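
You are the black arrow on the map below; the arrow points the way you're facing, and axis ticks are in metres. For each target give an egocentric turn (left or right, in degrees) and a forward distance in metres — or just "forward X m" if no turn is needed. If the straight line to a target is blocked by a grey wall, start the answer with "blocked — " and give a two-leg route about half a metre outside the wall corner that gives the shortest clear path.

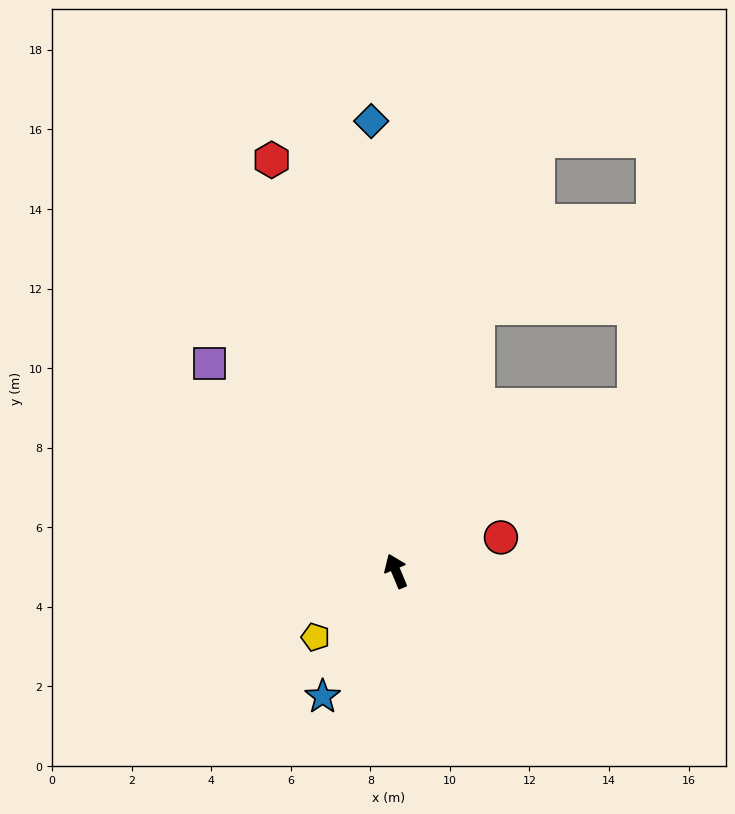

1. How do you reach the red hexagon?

turn right 6°, forward 10.8 m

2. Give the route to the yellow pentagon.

turn left 107°, forward 2.6 m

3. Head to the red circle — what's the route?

turn right 95°, forward 2.8 m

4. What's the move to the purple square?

turn left 19°, forward 7.0 m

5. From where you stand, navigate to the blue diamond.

turn right 19°, forward 11.3 m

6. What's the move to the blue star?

turn left 127°, forward 3.7 m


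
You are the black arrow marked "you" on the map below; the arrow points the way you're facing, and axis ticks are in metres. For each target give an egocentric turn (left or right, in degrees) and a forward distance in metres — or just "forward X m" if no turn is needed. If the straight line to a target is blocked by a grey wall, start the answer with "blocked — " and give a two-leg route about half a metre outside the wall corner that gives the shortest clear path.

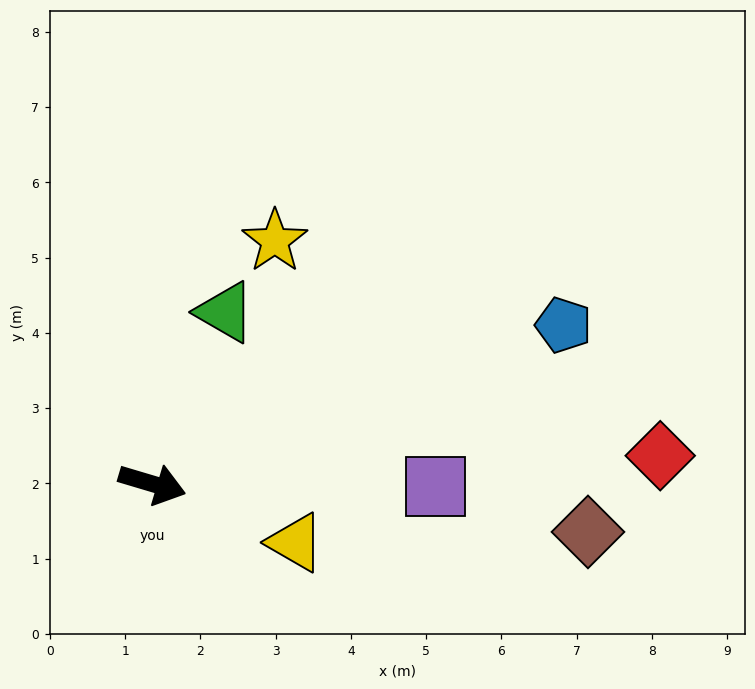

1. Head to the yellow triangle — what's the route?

turn right 6°, forward 2.1 m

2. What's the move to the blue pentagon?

turn left 38°, forward 5.9 m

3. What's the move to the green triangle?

turn left 84°, forward 2.5 m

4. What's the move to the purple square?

turn left 16°, forward 3.8 m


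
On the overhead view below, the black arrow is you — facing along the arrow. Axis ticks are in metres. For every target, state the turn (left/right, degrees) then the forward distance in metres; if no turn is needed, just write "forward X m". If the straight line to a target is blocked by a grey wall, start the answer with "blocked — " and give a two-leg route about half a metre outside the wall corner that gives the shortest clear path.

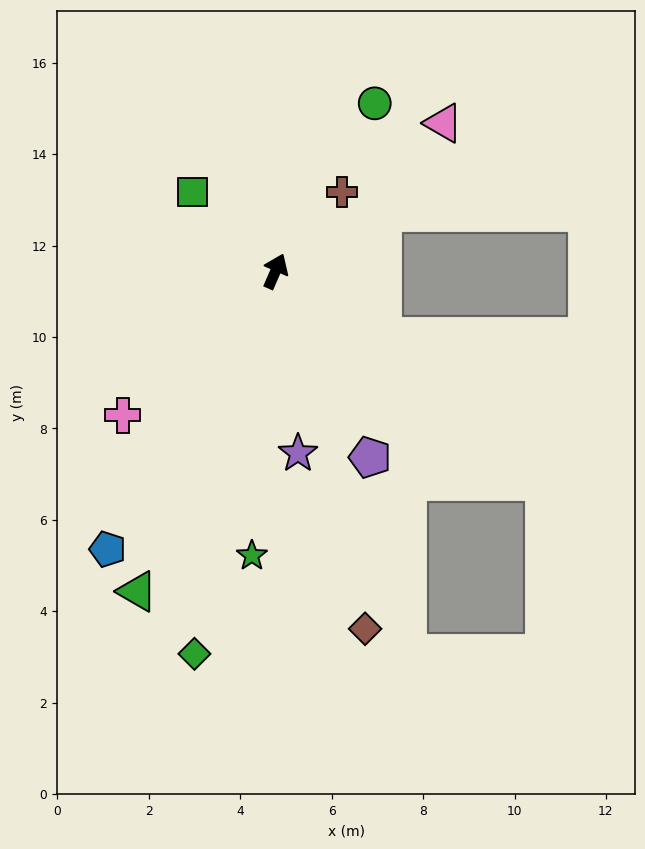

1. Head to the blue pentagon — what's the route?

turn left 172°, forward 7.1 m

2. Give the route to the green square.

turn left 70°, forward 2.5 m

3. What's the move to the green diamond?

turn right 168°, forward 8.6 m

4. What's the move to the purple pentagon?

turn right 130°, forward 4.6 m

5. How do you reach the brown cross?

turn right 16°, forward 2.3 m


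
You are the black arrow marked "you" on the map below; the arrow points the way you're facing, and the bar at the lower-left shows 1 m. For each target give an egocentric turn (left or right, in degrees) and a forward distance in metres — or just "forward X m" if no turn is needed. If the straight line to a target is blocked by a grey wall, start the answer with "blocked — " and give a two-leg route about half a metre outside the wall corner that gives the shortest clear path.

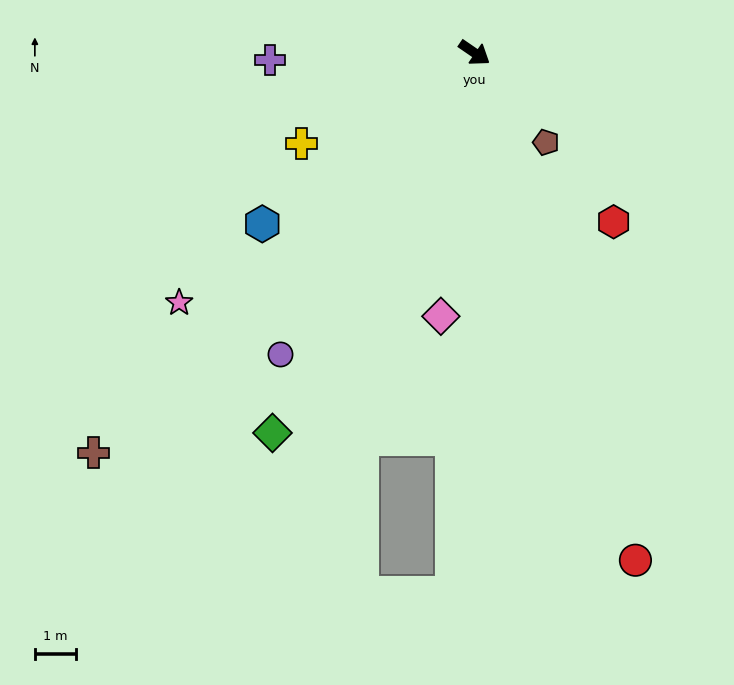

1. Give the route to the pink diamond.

turn right 63°, forward 6.5 m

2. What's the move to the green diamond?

turn right 84°, forward 10.5 m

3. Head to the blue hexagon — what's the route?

turn right 107°, forward 6.6 m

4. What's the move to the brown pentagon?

turn right 17°, forward 2.8 m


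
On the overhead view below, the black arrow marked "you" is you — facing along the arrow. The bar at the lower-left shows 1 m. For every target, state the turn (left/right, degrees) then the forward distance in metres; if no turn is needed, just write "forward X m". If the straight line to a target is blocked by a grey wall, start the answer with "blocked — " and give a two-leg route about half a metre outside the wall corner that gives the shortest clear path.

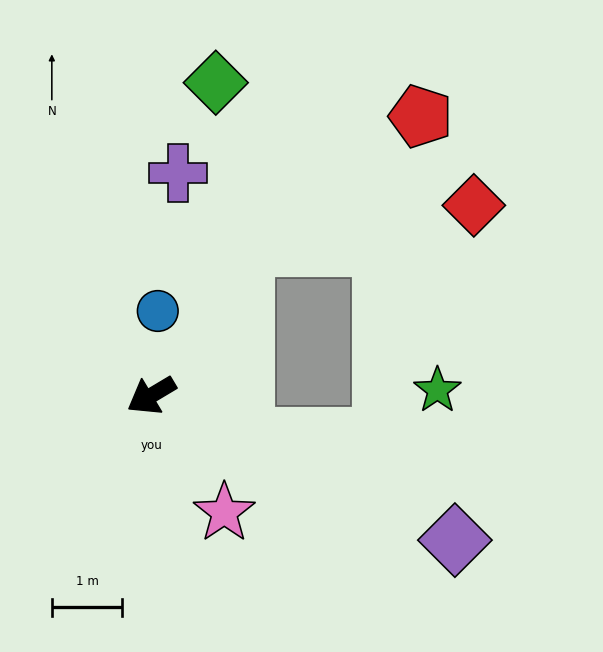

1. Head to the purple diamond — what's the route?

turn left 124°, forward 4.8 m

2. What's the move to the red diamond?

blocked — turn right 153°, forward 2.5 m, then turn right 48°, forward 3.3 m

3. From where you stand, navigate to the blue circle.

turn right 125°, forward 1.2 m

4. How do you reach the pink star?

turn left 91°, forward 2.0 m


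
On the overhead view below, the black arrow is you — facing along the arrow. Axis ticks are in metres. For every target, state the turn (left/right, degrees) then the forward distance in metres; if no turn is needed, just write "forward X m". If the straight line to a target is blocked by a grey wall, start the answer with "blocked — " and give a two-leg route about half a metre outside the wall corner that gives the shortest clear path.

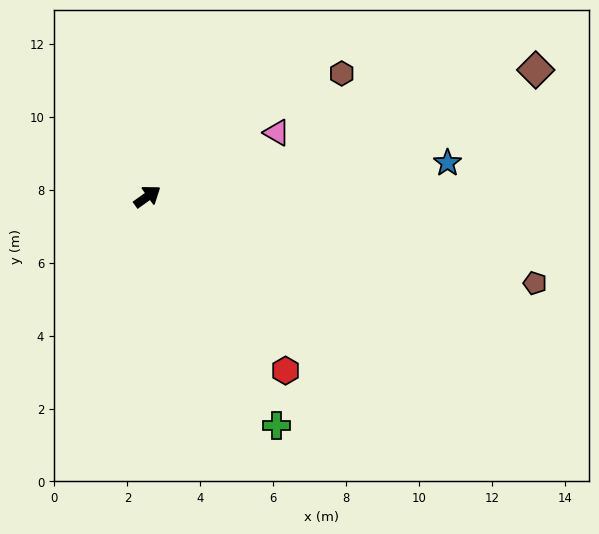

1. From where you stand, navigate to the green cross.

turn right 96°, forward 7.2 m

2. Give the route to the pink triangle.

turn right 9°, forward 4.0 m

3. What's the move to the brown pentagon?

turn right 48°, forward 10.9 m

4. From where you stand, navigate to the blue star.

turn right 29°, forward 8.3 m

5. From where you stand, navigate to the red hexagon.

turn right 87°, forward 6.1 m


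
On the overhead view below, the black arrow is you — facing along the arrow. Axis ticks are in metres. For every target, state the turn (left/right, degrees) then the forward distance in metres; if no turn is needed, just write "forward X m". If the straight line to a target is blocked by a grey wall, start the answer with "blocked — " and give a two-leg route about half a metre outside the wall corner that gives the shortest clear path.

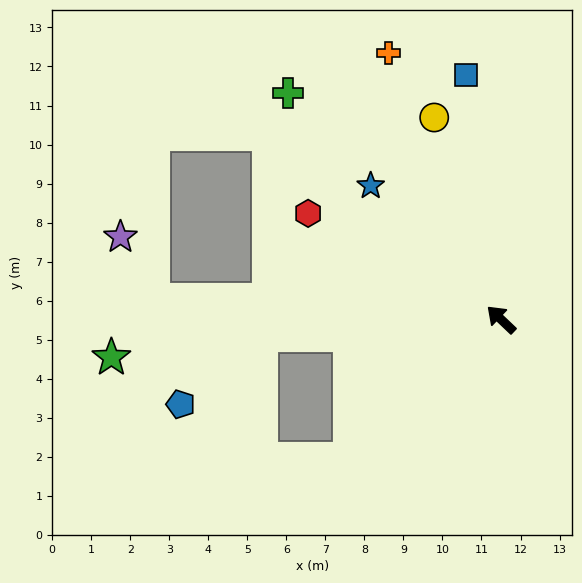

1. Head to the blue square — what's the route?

turn right 38°, forward 6.3 m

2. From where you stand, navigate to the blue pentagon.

blocked — turn left 47°, forward 6.2 m, then turn left 37°, forward 2.7 m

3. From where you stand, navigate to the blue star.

turn right 2°, forward 4.8 m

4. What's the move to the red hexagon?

turn left 15°, forward 5.6 m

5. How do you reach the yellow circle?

turn right 28°, forward 5.4 m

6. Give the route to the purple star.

blocked — turn left 40°, forward 8.9 m, then turn right 59°, forward 1.8 m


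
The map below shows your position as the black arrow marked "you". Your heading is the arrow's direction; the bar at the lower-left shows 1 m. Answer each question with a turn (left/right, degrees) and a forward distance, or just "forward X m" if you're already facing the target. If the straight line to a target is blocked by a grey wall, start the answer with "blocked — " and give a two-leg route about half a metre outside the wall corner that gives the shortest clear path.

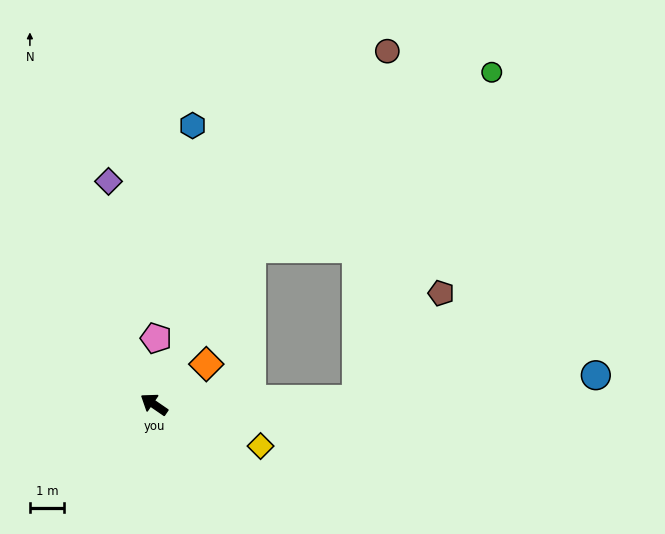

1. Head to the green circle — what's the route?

blocked — turn right 87°, forward 5.4 m, then turn right 22°, forward 8.7 m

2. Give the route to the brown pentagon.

blocked — turn right 144°, forward 5.9 m, then turn left 50°, forward 4.0 m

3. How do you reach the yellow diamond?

turn right 167°, forward 3.3 m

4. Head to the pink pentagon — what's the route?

turn right 57°, forward 1.9 m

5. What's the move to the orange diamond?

turn right 108°, forward 1.9 m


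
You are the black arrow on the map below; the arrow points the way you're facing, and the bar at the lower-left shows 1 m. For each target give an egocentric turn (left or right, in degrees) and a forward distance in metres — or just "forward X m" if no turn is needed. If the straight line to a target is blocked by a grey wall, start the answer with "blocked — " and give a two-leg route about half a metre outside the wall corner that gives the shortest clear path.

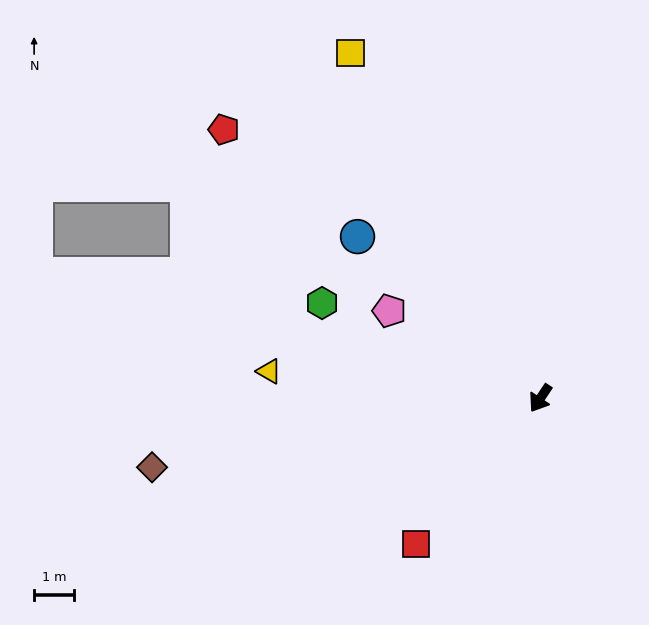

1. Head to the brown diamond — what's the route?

turn right 46°, forward 9.9 m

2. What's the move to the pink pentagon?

turn right 86°, forward 4.4 m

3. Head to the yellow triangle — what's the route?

turn right 62°, forward 6.8 m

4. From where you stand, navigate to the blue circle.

turn right 98°, forward 6.1 m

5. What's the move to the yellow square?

turn right 118°, forward 9.9 m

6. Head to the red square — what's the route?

turn right 7°, forward 4.8 m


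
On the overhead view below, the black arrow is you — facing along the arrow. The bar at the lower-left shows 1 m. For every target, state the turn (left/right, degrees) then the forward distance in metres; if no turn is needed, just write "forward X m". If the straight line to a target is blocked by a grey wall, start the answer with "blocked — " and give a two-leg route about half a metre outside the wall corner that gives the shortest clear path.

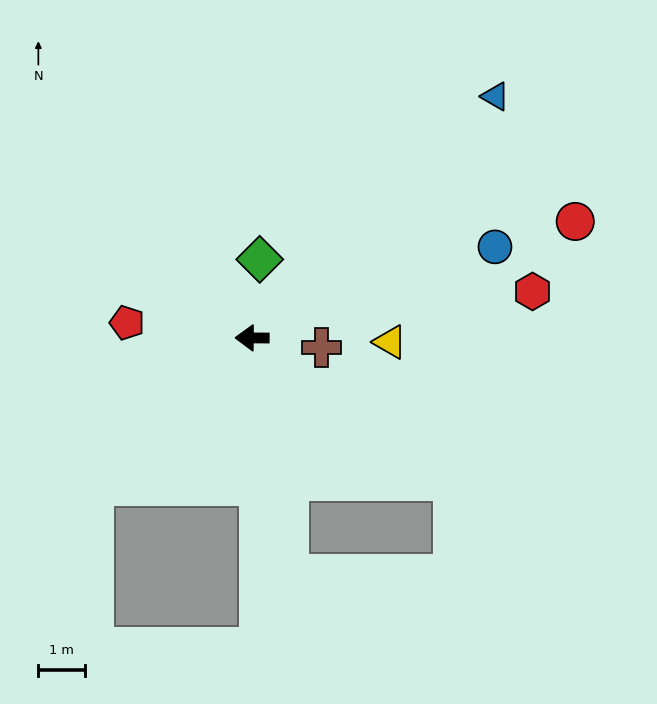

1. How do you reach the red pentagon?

turn right 7°, forward 2.7 m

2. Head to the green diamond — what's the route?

turn right 95°, forward 1.7 m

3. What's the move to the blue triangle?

turn right 135°, forward 7.3 m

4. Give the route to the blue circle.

turn right 159°, forward 5.5 m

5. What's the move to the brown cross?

turn left 172°, forward 1.5 m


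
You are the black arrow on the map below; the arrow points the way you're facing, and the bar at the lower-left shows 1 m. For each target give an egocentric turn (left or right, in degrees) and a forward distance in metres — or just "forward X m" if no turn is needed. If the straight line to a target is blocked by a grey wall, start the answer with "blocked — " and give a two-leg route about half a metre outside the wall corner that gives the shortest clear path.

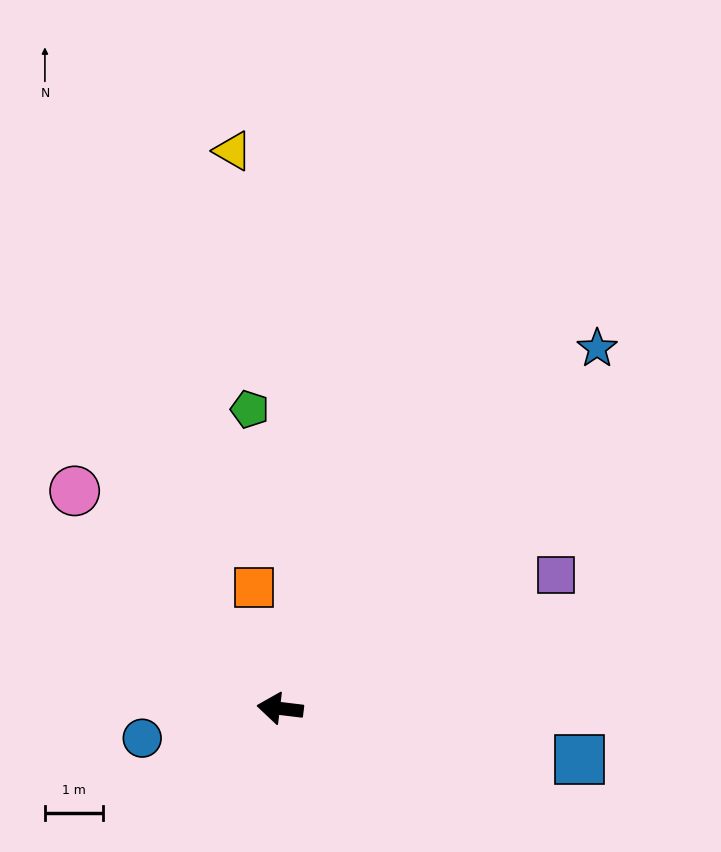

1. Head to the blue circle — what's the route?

turn left 19°, forward 2.4 m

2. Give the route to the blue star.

turn right 124°, forward 8.2 m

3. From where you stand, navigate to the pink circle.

turn right 40°, forward 5.1 m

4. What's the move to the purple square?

turn right 147°, forward 5.3 m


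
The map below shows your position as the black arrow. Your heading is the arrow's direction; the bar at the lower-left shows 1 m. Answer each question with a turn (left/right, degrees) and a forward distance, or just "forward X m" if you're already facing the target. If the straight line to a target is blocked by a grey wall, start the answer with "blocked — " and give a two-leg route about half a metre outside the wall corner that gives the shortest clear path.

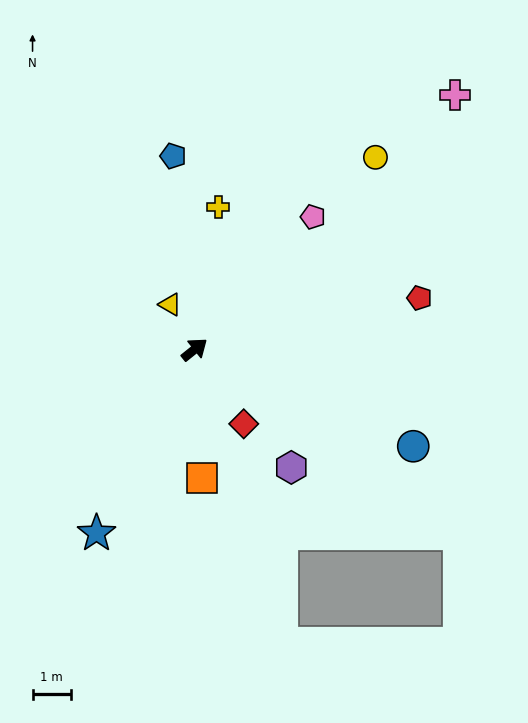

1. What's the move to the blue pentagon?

turn left 58°, forward 5.0 m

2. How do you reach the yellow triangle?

turn left 80°, forward 1.3 m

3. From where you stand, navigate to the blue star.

turn right 157°, forward 5.4 m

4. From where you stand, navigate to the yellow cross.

turn left 42°, forward 3.7 m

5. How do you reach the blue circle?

turn right 63°, forward 6.2 m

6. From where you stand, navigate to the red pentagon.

turn right 26°, forward 6.0 m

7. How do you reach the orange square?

turn right 125°, forward 3.3 m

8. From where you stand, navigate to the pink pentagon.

turn left 9°, forward 4.6 m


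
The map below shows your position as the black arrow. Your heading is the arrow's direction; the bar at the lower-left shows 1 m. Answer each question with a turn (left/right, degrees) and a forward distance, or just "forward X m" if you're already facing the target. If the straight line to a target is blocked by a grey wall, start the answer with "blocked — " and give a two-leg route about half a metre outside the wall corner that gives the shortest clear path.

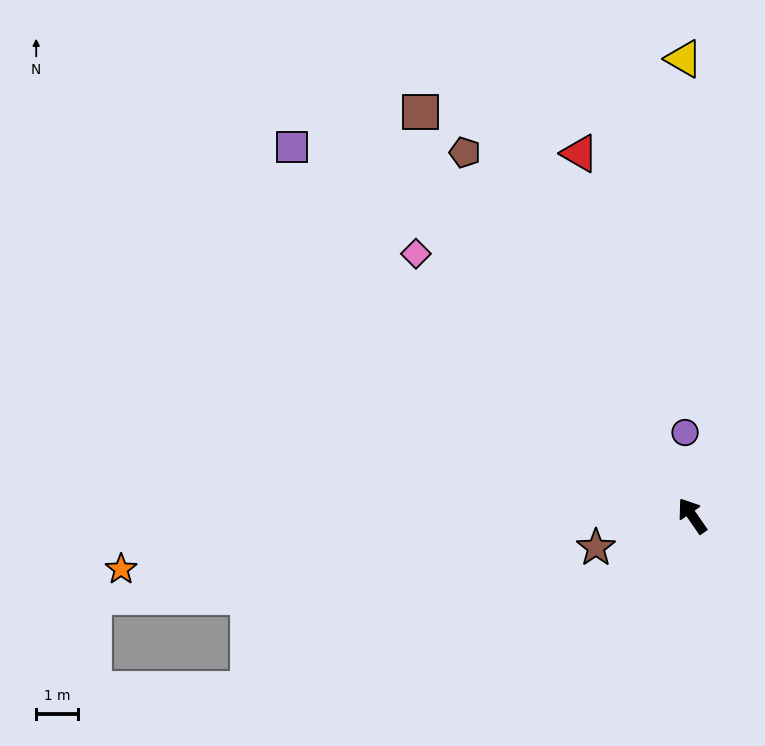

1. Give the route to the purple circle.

turn right 30°, forward 2.0 m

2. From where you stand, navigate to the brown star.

turn left 74°, forward 2.4 m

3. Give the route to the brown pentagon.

turn right 3°, forward 10.2 m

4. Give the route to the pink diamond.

turn left 12°, forward 9.0 m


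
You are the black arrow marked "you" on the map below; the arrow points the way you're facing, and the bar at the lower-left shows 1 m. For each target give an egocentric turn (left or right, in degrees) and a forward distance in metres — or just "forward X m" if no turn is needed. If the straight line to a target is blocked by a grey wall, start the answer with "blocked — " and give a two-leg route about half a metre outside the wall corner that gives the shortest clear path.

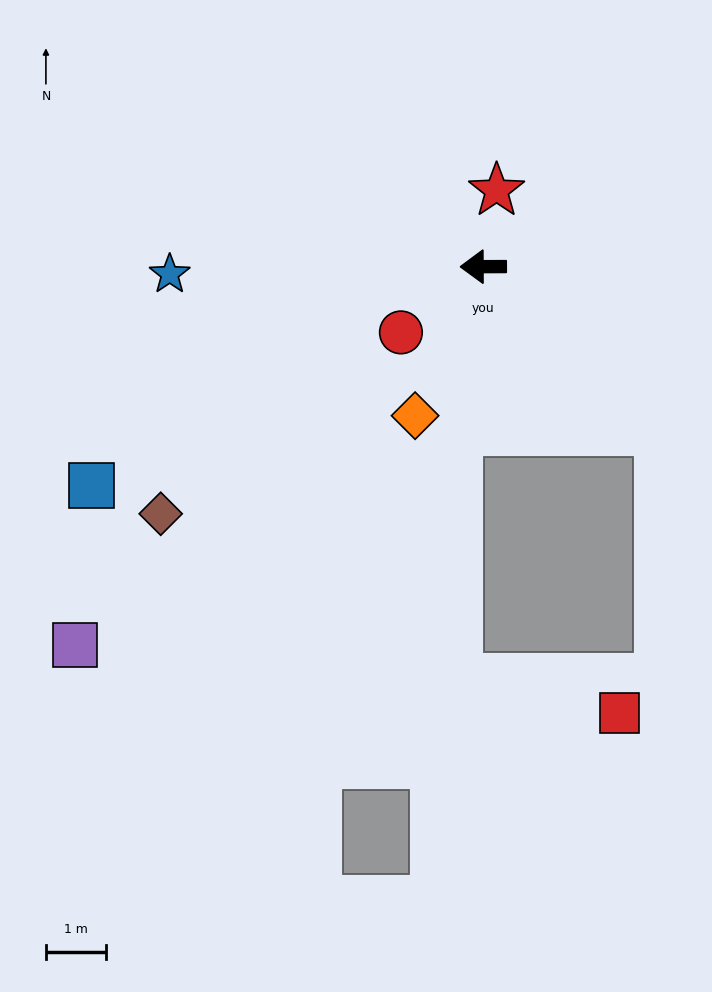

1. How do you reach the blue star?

forward 5.2 m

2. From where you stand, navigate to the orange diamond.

turn left 65°, forward 2.7 m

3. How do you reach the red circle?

turn left 38°, forward 1.8 m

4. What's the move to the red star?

turn right 100°, forward 1.3 m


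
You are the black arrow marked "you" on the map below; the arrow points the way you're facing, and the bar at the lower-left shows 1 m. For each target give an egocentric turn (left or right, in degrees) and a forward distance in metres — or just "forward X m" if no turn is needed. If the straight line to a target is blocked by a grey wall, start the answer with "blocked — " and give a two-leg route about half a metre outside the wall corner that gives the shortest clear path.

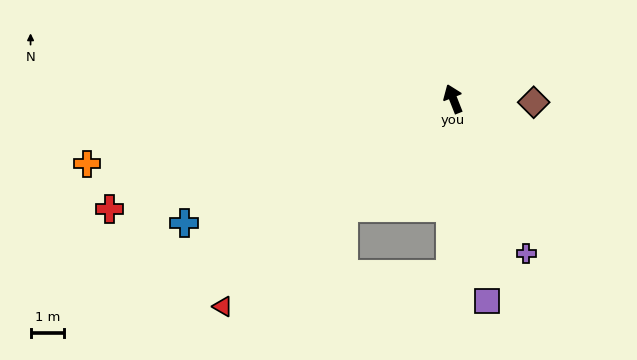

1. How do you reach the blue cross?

turn left 93°, forward 8.8 m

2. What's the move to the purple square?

turn left 168°, forward 6.1 m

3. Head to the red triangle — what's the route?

turn left 111°, forward 9.3 m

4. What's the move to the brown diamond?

turn right 114°, forward 2.4 m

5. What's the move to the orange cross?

turn left 79°, forward 11.1 m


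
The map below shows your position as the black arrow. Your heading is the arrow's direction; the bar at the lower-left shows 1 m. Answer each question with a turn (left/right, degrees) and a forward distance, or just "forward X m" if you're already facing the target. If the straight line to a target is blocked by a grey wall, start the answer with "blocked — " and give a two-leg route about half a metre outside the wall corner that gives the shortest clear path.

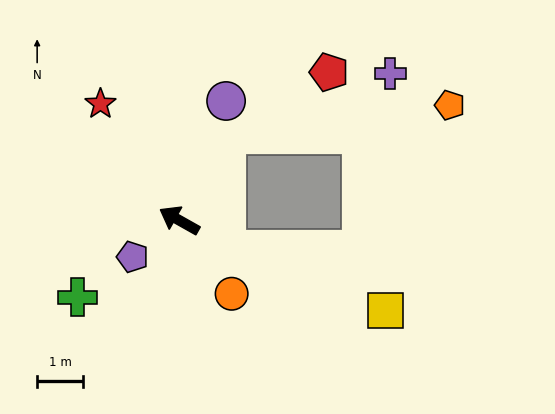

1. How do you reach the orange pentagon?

blocked — turn right 90°, forward 2.1 m, then turn right 53°, forward 4.9 m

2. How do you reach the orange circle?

turn left 155°, forward 2.0 m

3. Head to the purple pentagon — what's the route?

turn left 67°, forward 1.3 m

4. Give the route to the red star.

turn right 27°, forward 3.1 m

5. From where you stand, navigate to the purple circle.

turn right 82°, forward 2.8 m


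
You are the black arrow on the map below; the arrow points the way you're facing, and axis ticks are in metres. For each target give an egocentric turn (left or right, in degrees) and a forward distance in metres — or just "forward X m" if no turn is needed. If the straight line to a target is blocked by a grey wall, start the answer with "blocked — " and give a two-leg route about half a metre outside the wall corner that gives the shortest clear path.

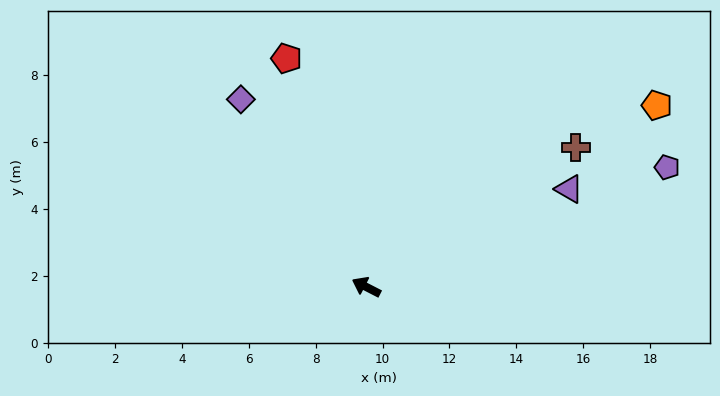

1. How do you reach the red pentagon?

turn right 44°, forward 7.2 m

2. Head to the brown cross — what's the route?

turn right 119°, forward 7.5 m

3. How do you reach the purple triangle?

turn right 127°, forward 6.7 m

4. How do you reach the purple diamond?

turn right 29°, forward 6.7 m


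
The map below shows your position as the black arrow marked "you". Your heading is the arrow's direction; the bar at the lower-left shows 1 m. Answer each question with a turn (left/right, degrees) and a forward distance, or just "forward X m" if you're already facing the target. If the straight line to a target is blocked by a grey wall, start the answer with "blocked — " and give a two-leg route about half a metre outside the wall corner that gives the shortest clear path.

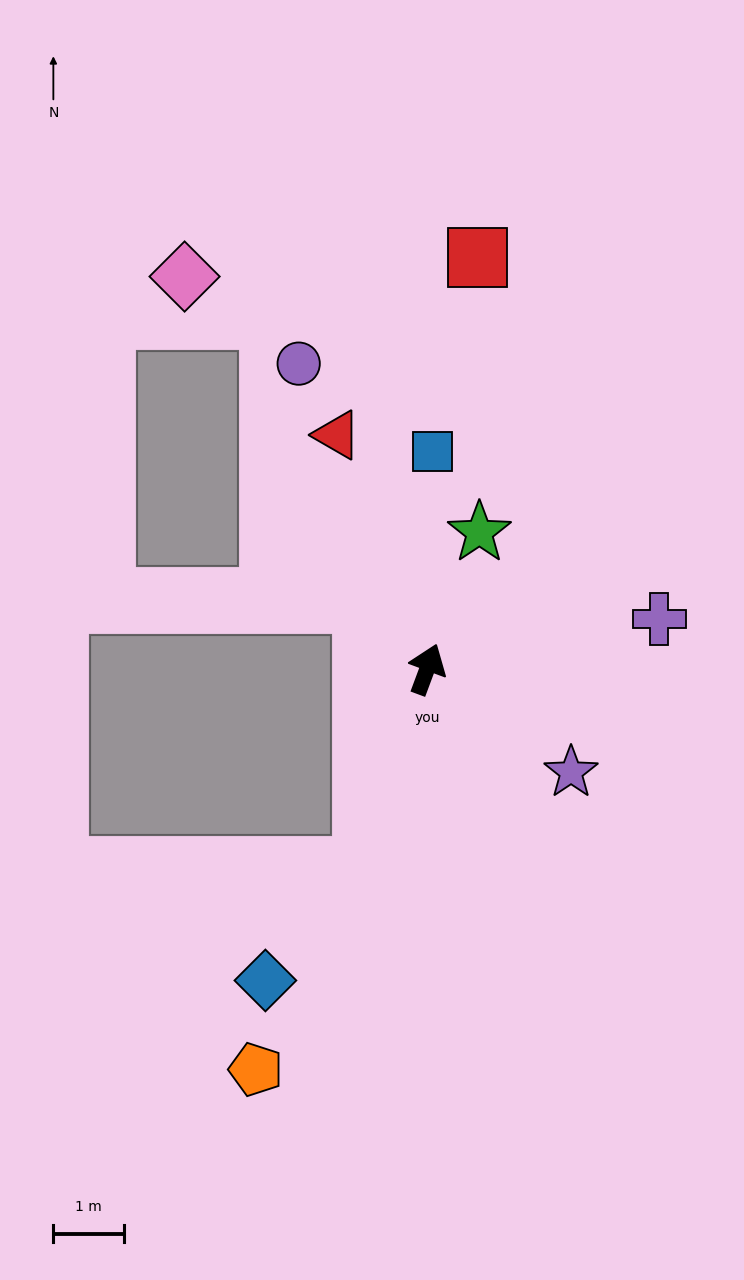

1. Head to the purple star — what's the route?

turn right 105°, forward 2.5 m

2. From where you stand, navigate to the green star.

forward 2.1 m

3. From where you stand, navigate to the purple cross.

turn right 57°, forward 3.4 m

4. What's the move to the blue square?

turn left 19°, forward 3.1 m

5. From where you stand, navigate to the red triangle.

turn left 41°, forward 3.6 m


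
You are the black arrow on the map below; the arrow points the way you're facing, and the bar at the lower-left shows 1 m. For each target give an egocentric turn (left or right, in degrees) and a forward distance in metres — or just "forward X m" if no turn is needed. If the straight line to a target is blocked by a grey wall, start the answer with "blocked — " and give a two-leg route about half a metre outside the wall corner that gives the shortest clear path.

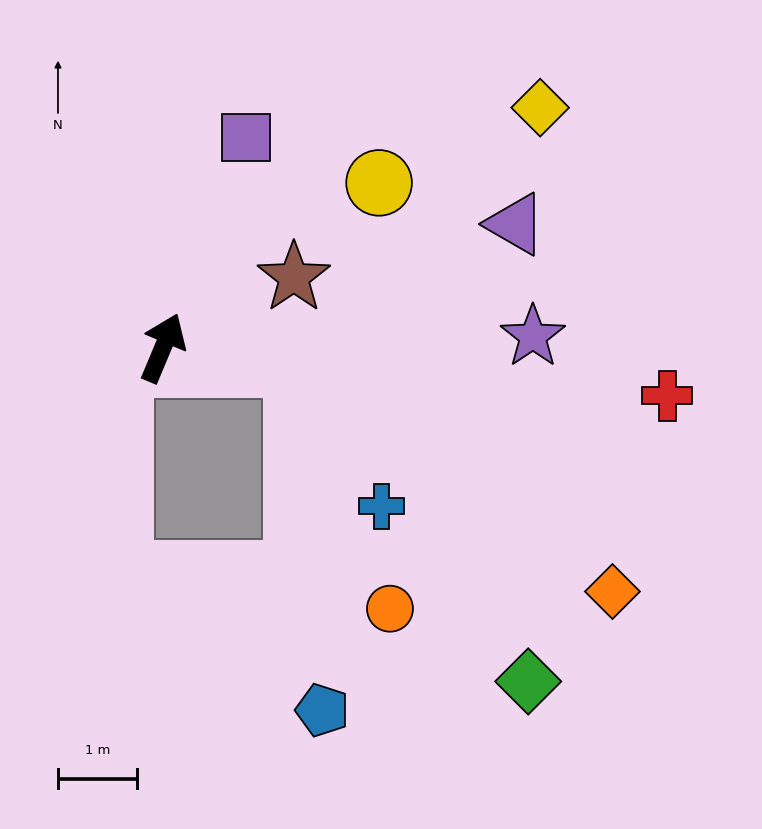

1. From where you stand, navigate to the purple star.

turn right 65°, forward 4.7 m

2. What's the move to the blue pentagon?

blocked — turn right 74°, forward 1.7 m, then turn right 79°, forward 4.4 m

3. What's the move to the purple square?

forward 2.9 m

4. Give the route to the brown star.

turn right 39°, forward 1.9 m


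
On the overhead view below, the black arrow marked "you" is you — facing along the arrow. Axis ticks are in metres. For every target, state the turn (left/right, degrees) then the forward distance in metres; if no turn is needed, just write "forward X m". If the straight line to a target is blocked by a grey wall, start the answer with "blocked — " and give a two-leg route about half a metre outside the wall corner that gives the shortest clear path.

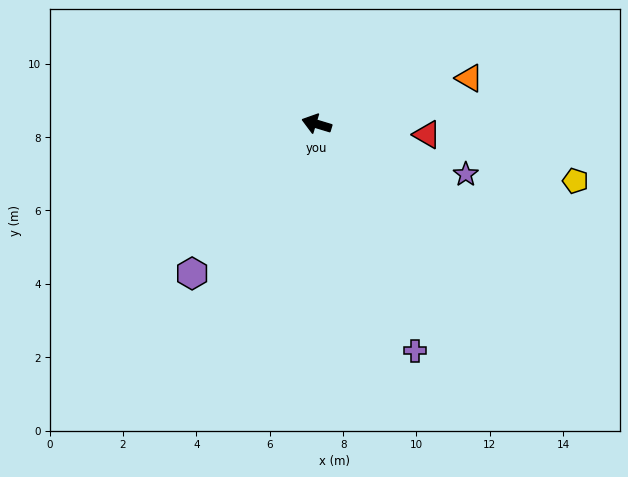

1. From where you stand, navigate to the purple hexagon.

turn left 67°, forward 5.3 m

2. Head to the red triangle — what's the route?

turn right 169°, forward 3.0 m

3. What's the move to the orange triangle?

turn right 146°, forward 4.3 m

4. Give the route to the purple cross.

turn left 130°, forward 6.7 m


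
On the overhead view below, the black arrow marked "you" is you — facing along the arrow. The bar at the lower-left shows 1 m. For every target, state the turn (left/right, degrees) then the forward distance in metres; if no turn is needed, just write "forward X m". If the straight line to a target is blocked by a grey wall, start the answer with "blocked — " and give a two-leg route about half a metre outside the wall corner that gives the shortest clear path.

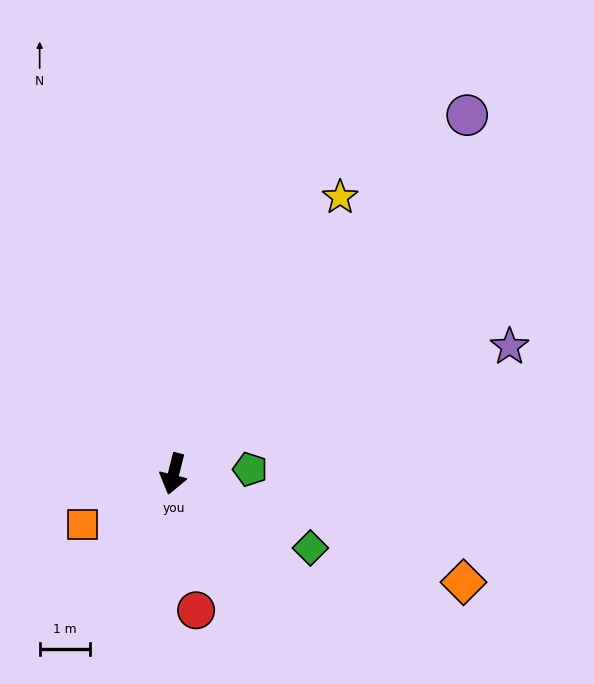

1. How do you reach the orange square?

turn right 47°, forward 2.1 m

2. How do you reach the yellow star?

turn left 163°, forward 6.5 m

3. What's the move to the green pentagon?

turn left 107°, forward 1.5 m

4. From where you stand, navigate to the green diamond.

turn left 76°, forward 3.1 m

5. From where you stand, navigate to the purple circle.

turn left 155°, forward 9.3 m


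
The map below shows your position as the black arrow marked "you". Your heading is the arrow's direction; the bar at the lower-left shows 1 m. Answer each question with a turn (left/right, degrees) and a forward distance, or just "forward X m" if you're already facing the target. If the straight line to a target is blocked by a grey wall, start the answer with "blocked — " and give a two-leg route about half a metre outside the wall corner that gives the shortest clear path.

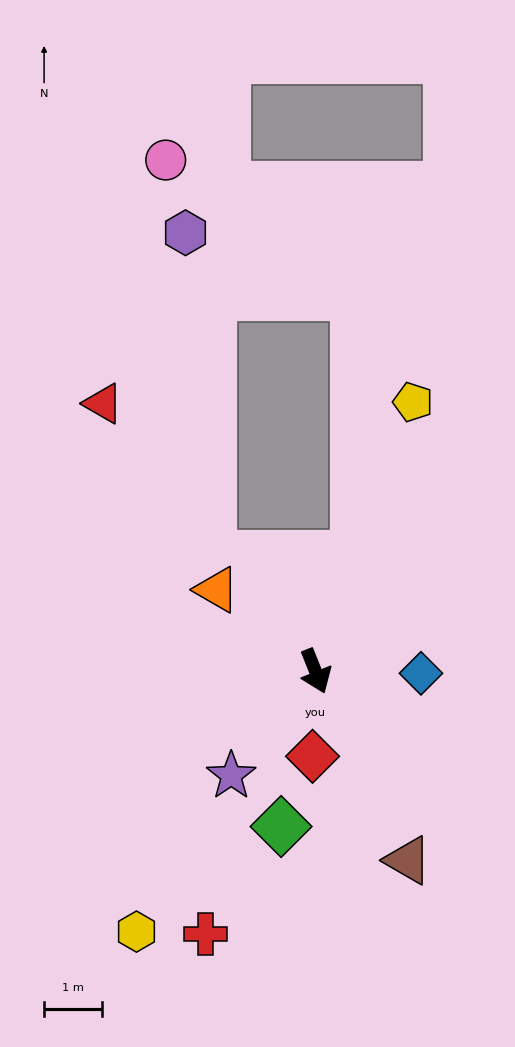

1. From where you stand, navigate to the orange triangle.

turn right 151°, forward 2.2 m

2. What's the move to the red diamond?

turn right 24°, forward 1.5 m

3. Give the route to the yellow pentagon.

turn left 138°, forward 4.9 m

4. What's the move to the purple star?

turn right 61°, forward 2.3 m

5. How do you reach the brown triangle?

turn left 4°, forward 3.6 m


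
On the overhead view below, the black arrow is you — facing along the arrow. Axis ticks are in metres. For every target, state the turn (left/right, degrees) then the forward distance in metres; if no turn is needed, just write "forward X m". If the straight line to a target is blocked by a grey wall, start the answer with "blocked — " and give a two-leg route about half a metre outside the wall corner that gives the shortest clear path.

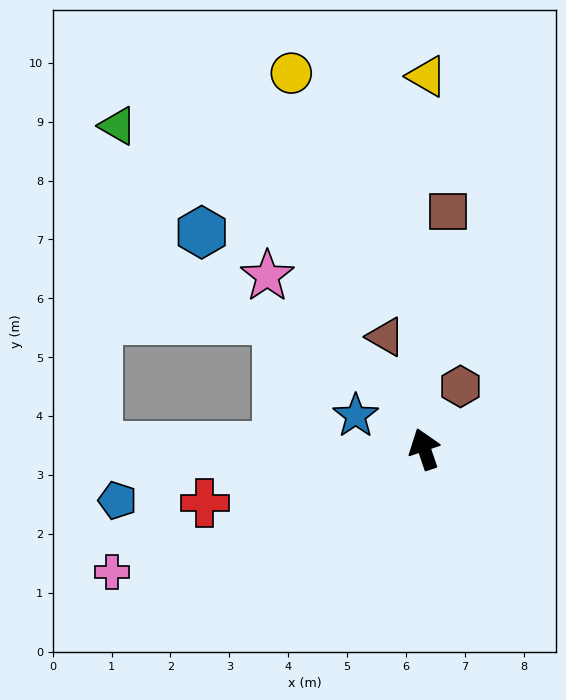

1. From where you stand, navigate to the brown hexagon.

turn right 49°, forward 1.2 m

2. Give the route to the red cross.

turn left 85°, forward 3.8 m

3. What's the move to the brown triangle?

forward 2.0 m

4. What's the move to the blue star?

turn left 45°, forward 1.3 m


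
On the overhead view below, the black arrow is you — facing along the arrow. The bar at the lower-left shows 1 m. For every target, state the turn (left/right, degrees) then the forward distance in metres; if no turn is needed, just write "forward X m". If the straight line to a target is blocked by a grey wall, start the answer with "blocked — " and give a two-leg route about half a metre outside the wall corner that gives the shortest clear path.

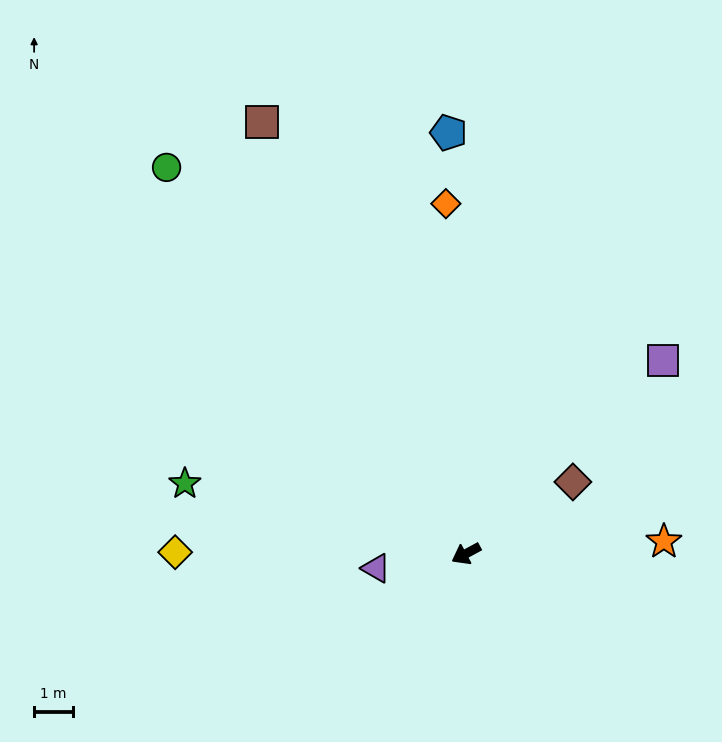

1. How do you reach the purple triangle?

turn right 19°, forward 2.4 m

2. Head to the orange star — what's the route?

turn left 155°, forward 5.1 m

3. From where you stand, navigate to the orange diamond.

turn right 115°, forward 9.0 m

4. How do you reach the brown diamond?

turn right 174°, forward 3.3 m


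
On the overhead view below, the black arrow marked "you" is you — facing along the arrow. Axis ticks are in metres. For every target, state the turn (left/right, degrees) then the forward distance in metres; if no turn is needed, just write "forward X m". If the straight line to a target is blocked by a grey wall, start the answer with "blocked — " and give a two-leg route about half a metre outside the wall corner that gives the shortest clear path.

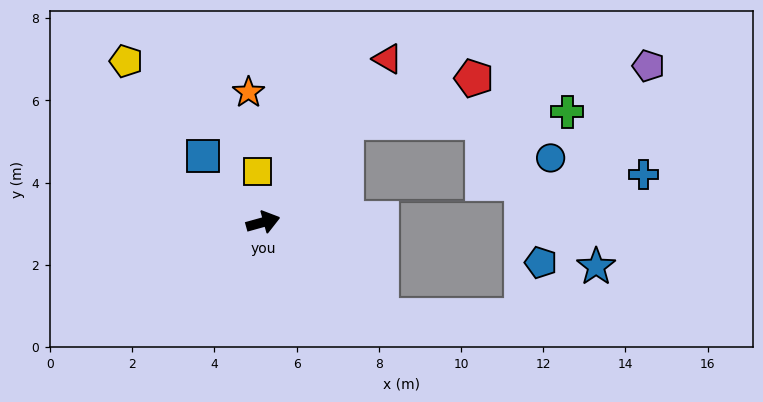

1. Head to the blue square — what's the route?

turn left 117°, forward 2.2 m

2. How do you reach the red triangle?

turn left 37°, forward 5.0 m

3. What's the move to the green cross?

blocked — turn left 34°, forward 3.2 m, then turn right 47°, forward 5.4 m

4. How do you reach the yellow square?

turn left 80°, forward 1.2 m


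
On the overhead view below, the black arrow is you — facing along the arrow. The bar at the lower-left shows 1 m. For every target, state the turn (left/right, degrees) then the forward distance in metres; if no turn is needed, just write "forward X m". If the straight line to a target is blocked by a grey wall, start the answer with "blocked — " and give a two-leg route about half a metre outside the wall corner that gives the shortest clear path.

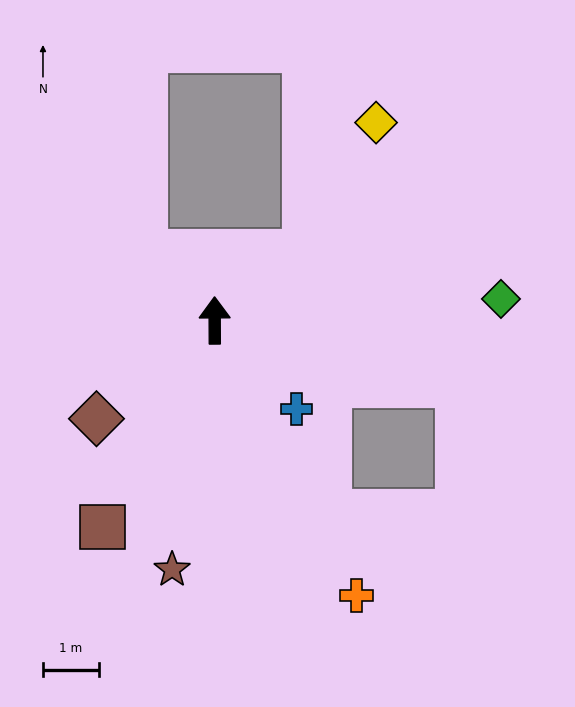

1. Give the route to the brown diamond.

turn left 129°, forward 2.8 m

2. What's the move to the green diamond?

turn right 86°, forward 5.2 m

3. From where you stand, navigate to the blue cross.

turn right 137°, forward 2.2 m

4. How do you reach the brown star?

turn left 170°, forward 4.5 m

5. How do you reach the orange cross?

turn right 153°, forward 5.6 m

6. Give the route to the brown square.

turn left 151°, forward 4.2 m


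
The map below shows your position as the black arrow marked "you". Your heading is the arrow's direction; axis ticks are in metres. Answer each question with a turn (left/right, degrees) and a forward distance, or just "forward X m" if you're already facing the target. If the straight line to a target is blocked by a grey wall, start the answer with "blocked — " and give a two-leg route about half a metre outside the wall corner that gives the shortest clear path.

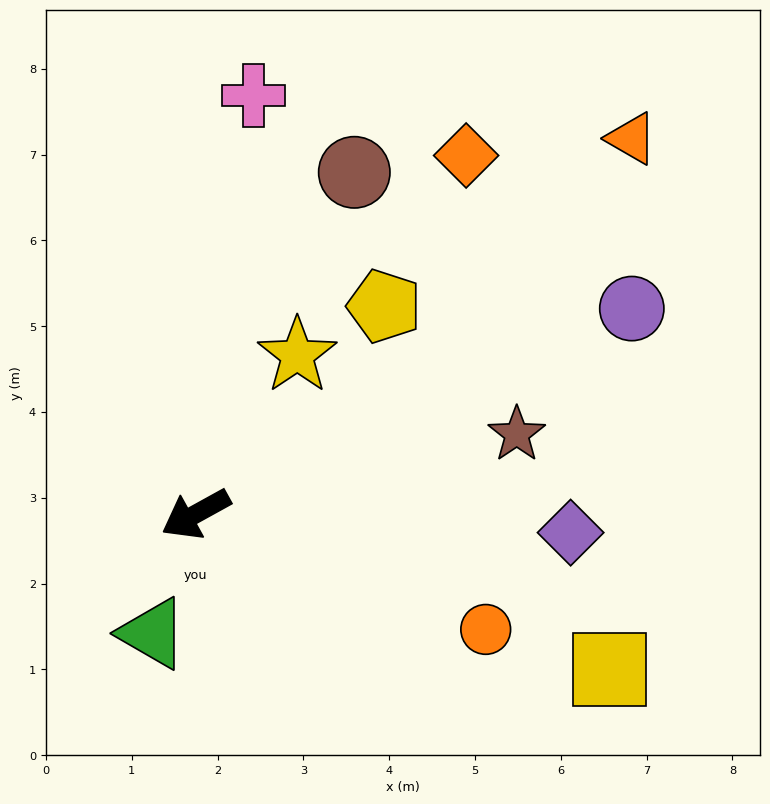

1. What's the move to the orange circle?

turn left 129°, forward 3.6 m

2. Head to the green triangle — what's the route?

turn left 41°, forward 1.5 m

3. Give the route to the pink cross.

turn right 127°, forward 4.9 m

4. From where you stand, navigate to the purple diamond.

turn left 148°, forward 4.4 m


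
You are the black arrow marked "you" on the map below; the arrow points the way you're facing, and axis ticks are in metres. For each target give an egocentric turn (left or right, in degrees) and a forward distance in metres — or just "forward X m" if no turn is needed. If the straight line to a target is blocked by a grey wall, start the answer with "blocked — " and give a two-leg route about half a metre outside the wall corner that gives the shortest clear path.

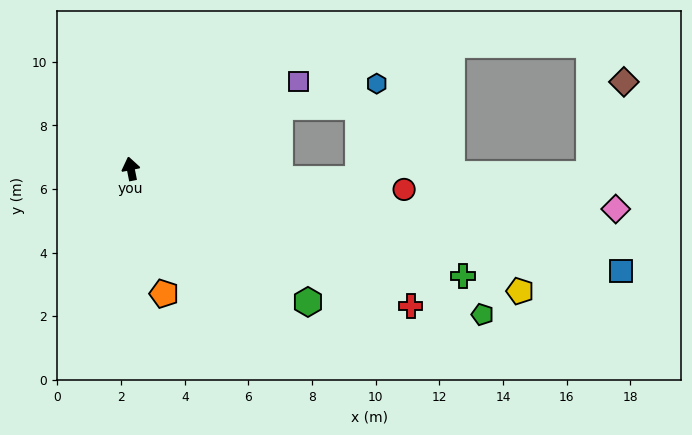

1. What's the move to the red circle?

turn right 106°, forward 8.6 m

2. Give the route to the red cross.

turn right 127°, forward 9.8 m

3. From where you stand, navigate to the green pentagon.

turn right 124°, forward 12.0 m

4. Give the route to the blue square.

turn right 113°, forward 15.7 m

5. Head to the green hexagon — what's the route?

turn right 138°, forward 7.0 m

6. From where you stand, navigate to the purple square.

turn right 74°, forward 5.9 m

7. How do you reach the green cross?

turn right 119°, forward 11.0 m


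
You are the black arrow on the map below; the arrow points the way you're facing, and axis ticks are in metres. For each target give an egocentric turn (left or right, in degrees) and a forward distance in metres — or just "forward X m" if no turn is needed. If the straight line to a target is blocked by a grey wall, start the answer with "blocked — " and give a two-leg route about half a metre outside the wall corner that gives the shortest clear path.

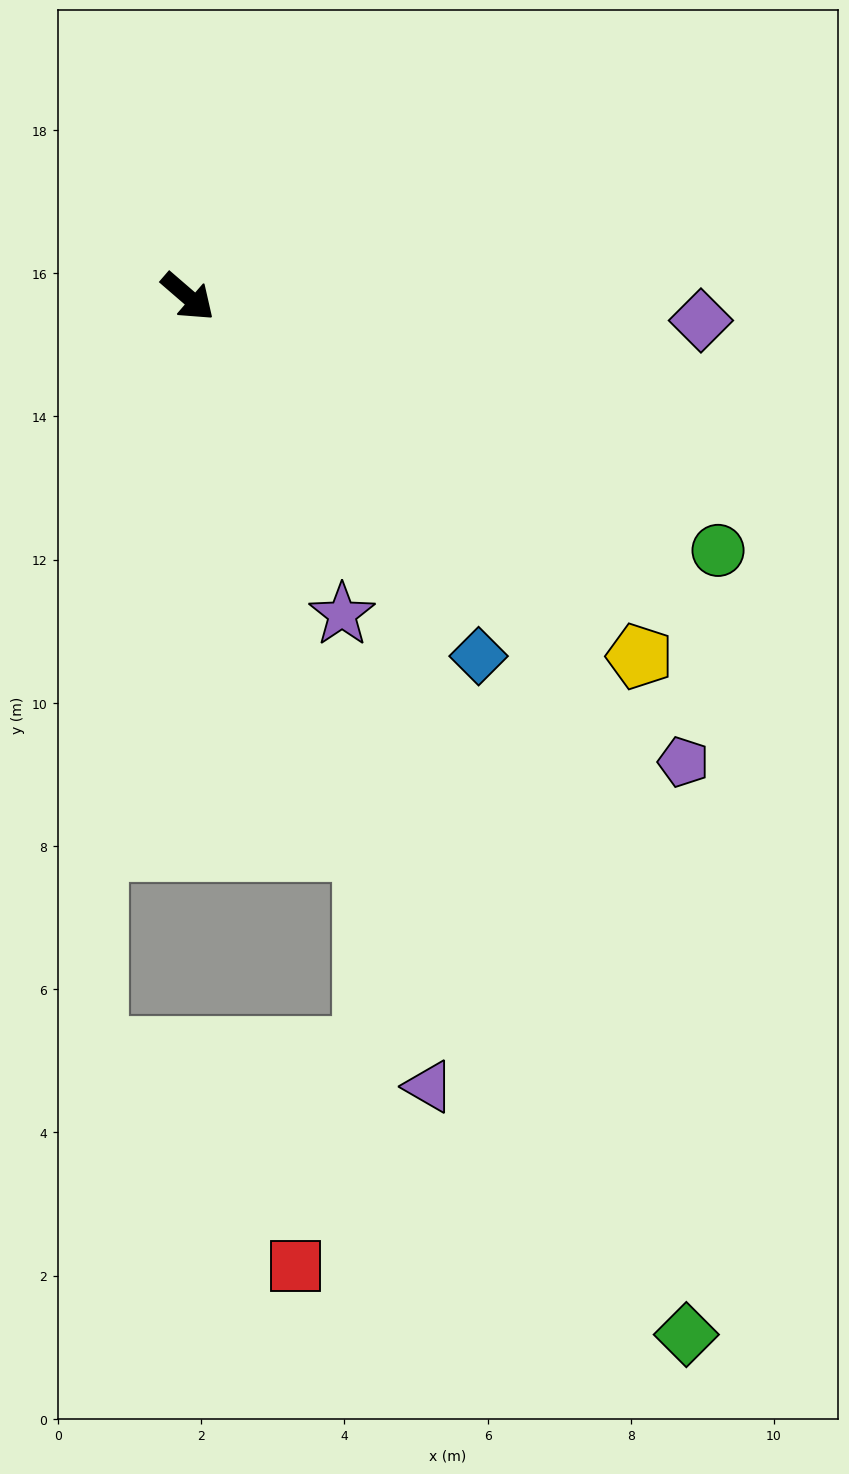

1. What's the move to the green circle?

turn left 15°, forward 8.2 m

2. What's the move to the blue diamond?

turn right 10°, forward 6.5 m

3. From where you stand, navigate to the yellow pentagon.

turn left 2°, forward 8.1 m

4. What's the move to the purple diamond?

turn left 38°, forward 7.2 m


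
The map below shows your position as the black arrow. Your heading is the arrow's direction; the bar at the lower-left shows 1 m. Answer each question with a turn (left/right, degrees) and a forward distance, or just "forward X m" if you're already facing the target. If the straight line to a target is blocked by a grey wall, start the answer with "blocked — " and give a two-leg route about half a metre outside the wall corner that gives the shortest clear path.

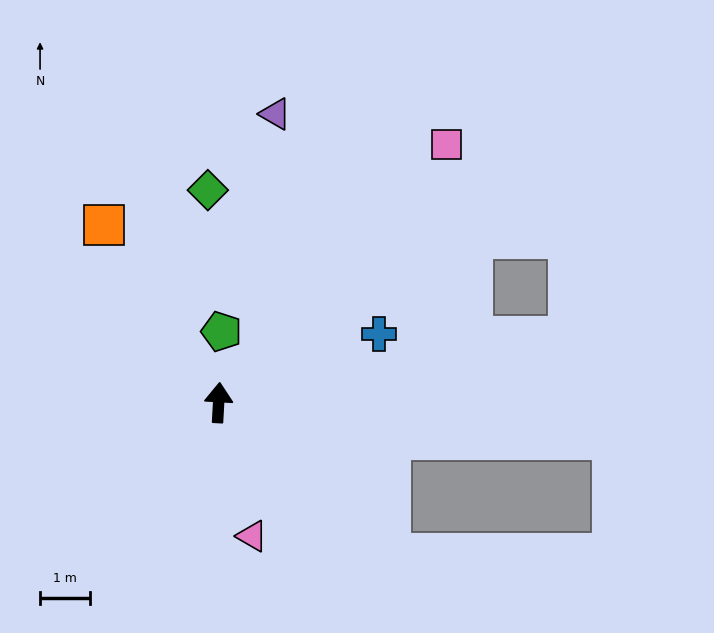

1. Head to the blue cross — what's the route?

turn right 64°, forward 3.5 m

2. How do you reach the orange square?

turn left 36°, forward 4.2 m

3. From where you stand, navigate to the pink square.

turn right 38°, forward 6.8 m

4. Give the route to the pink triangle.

turn right 163°, forward 2.7 m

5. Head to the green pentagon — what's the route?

forward 1.4 m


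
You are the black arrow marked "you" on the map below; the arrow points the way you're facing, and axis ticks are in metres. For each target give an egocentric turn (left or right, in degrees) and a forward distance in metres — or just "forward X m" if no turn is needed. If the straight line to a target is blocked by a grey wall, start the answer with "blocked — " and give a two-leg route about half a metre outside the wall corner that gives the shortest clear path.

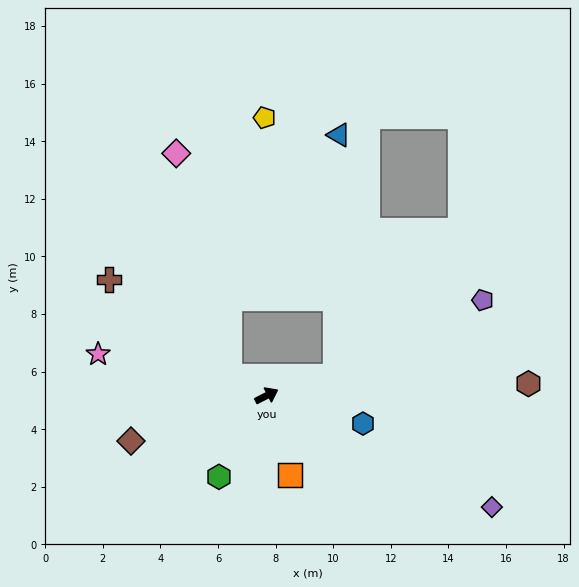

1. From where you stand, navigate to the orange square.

turn right 101°, forward 2.9 m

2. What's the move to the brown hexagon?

turn right 24°, forward 9.1 m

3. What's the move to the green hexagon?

turn right 147°, forward 3.3 m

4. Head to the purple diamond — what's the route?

turn right 53°, forward 8.7 m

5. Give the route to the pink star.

turn left 139°, forward 6.0 m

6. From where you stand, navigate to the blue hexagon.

turn right 43°, forward 3.5 m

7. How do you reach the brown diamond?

turn left 171°, forward 5.0 m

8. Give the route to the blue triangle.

blocked — turn right 11°, forward 2.5 m, then turn left 73°, forward 8.4 m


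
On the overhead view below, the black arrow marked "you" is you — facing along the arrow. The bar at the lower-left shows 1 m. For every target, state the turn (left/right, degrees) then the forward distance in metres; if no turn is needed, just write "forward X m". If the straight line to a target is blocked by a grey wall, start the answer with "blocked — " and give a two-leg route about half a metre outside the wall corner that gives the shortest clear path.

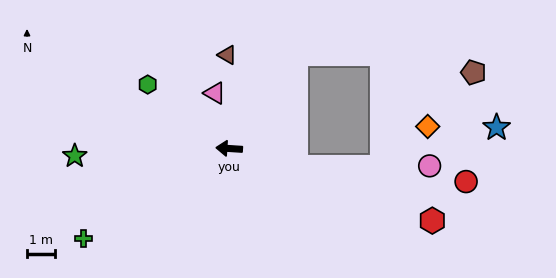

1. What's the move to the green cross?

turn left 35°, forward 6.0 m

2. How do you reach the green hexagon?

turn right 34°, forward 3.7 m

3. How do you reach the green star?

turn left 6°, forward 5.5 m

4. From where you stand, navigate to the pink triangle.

turn right 72°, forward 2.0 m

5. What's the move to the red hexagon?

turn left 164°, forward 7.6 m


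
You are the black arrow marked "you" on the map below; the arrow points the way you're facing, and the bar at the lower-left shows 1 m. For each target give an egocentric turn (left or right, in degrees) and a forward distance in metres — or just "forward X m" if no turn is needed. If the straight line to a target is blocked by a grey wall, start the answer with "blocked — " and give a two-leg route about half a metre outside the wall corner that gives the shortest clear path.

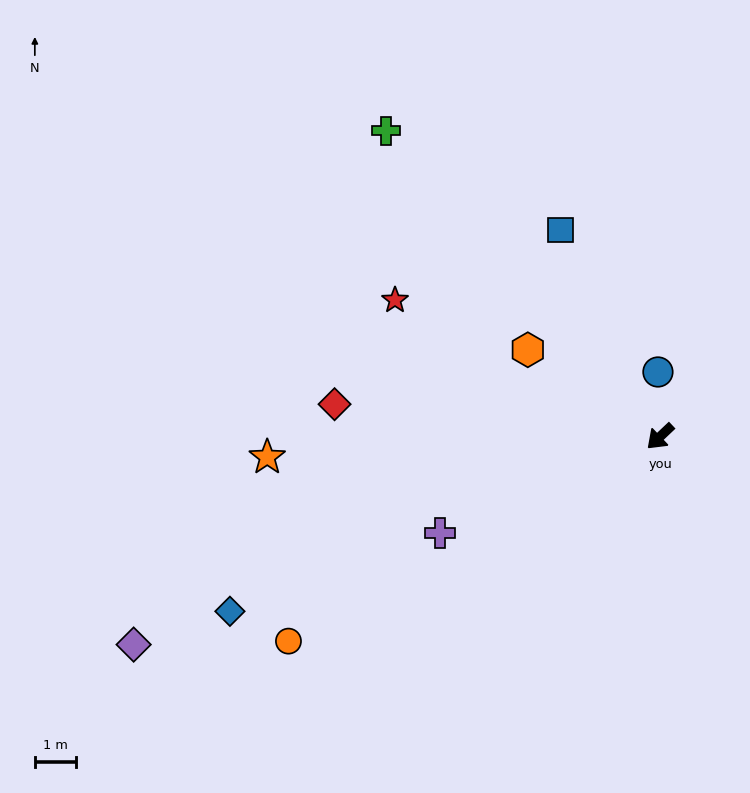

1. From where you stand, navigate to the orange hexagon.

turn right 77°, forward 3.9 m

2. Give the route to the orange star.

turn right 40°, forward 9.6 m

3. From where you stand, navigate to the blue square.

turn right 108°, forward 5.6 m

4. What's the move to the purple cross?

turn right 20°, forward 5.9 m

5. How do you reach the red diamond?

turn right 49°, forward 8.0 m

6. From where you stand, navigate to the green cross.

turn right 91°, forward 10.0 m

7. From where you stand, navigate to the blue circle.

turn right 131°, forward 1.6 m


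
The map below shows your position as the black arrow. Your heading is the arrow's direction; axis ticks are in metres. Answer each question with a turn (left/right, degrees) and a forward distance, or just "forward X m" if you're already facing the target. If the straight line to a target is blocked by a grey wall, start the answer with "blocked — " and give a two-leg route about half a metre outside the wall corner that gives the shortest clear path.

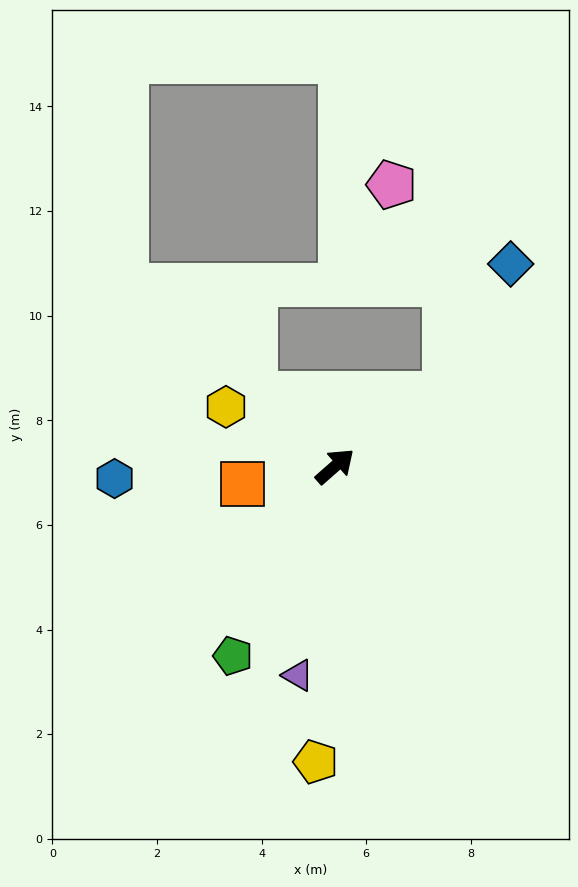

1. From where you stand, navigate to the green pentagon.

turn right 160°, forward 4.1 m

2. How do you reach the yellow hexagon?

turn left 110°, forward 2.4 m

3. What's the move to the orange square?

turn left 149°, forward 1.8 m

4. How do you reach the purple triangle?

turn right 141°, forward 4.1 m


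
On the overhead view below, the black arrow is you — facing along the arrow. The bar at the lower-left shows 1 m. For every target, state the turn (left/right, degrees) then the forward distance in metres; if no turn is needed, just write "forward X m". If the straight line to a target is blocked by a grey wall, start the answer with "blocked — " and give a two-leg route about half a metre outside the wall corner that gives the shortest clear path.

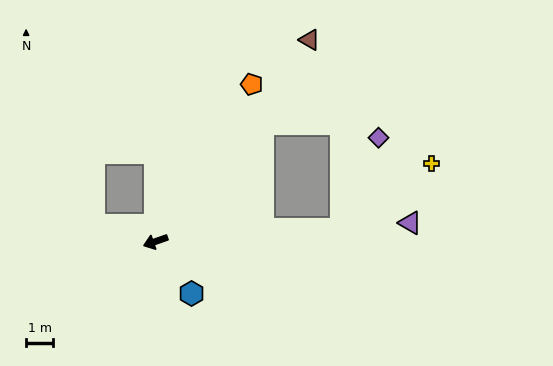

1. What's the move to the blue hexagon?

turn left 105°, forward 2.3 m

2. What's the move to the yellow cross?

blocked — turn left 164°, forward 6.9 m, then turn left 33°, forward 4.2 m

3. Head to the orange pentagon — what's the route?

turn right 141°, forward 6.8 m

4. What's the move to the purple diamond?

blocked — turn left 164°, forward 6.9 m, then turn left 64°, forward 3.7 m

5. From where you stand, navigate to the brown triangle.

turn right 147°, forward 9.4 m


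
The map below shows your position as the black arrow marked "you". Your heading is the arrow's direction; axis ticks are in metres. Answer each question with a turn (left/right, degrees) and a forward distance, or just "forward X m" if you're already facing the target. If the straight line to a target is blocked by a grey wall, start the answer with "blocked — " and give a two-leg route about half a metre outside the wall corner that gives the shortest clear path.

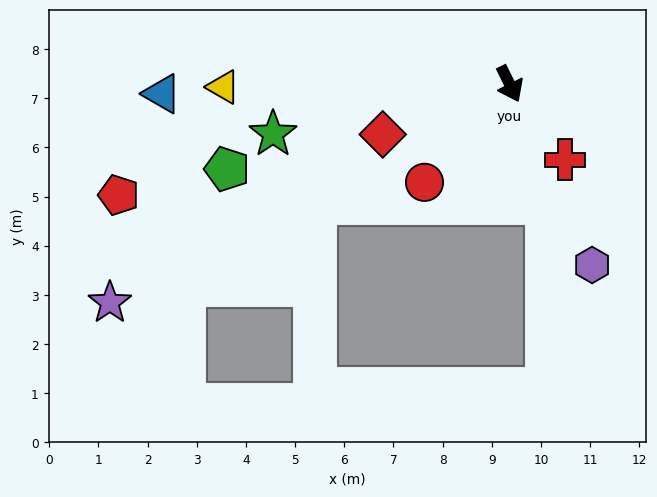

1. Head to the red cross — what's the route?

turn left 10°, forward 1.9 m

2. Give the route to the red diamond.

turn right 95°, forward 2.8 m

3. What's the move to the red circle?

turn right 67°, forward 2.6 m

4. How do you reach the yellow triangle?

turn right 116°, forward 5.8 m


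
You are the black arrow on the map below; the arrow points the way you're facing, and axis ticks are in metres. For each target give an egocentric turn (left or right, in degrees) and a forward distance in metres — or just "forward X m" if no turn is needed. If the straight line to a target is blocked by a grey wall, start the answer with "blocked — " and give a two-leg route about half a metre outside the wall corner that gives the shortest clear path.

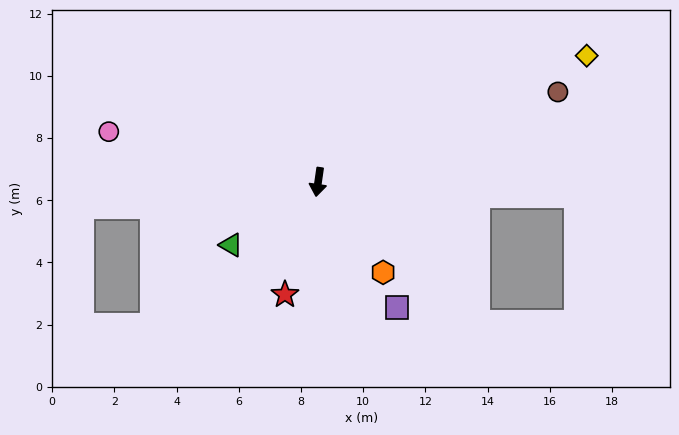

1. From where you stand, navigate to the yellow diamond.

turn left 123°, forward 9.5 m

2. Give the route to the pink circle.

turn right 95°, forward 6.9 m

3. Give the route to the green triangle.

turn right 46°, forward 3.5 m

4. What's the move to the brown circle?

turn left 119°, forward 8.2 m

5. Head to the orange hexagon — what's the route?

turn left 44°, forward 3.6 m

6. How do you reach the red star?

turn right 8°, forward 3.8 m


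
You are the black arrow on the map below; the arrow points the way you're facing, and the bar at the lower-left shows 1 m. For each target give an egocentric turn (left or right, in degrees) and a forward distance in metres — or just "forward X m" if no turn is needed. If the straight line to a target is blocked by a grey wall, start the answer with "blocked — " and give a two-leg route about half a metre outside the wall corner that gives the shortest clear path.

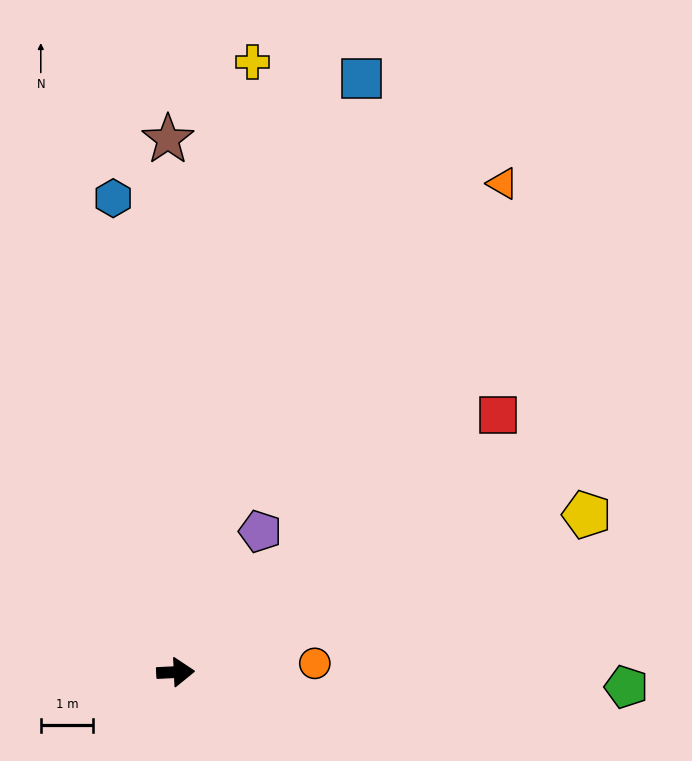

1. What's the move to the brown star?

turn left 88°, forward 10.1 m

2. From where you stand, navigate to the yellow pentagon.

turn left 18°, forward 8.4 m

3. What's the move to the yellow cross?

turn left 80°, forward 11.7 m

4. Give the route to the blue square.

turn left 70°, forward 11.8 m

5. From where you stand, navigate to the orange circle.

forward 2.7 m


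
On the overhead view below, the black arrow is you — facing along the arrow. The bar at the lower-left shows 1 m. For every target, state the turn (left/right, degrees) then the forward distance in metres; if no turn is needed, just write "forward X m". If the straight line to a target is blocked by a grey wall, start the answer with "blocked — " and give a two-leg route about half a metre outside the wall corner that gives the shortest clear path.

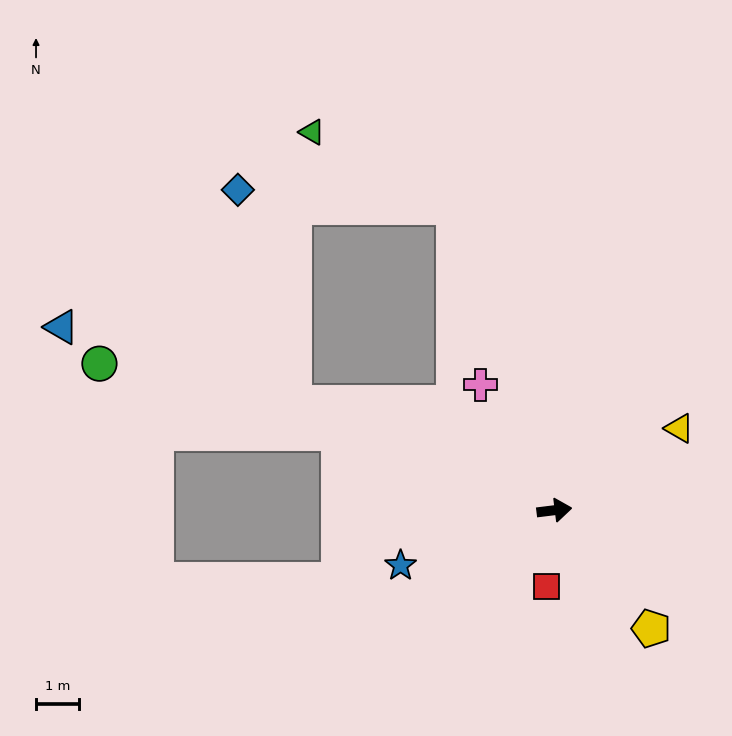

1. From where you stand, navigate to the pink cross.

turn left 113°, forward 3.4 m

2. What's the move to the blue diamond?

blocked — turn left 151°, forward 6.6 m, then turn right 53°, forward 5.2 m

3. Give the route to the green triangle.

blocked — turn left 101°, forward 7.5 m, then turn left 44°, forward 3.8 m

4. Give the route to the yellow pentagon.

turn right 58°, forward 3.6 m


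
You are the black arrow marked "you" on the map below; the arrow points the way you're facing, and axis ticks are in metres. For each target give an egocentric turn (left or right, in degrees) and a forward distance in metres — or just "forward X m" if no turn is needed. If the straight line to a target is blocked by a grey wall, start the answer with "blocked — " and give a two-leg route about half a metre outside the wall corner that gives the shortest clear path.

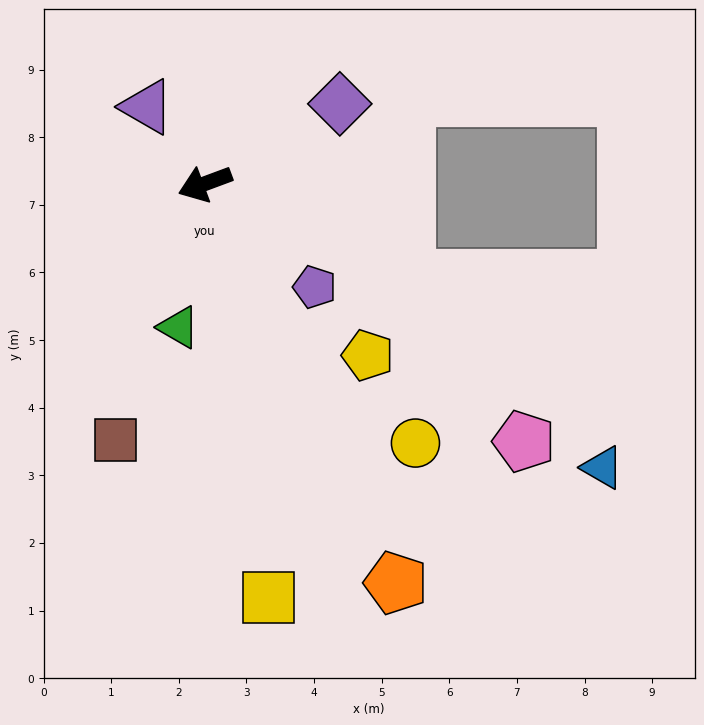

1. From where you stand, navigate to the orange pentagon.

turn left 95°, forward 6.5 m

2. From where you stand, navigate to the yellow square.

turn left 78°, forward 6.2 m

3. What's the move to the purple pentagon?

turn left 116°, forward 2.2 m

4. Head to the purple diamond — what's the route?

turn right 170°, forward 2.3 m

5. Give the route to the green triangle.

turn left 59°, forward 2.2 m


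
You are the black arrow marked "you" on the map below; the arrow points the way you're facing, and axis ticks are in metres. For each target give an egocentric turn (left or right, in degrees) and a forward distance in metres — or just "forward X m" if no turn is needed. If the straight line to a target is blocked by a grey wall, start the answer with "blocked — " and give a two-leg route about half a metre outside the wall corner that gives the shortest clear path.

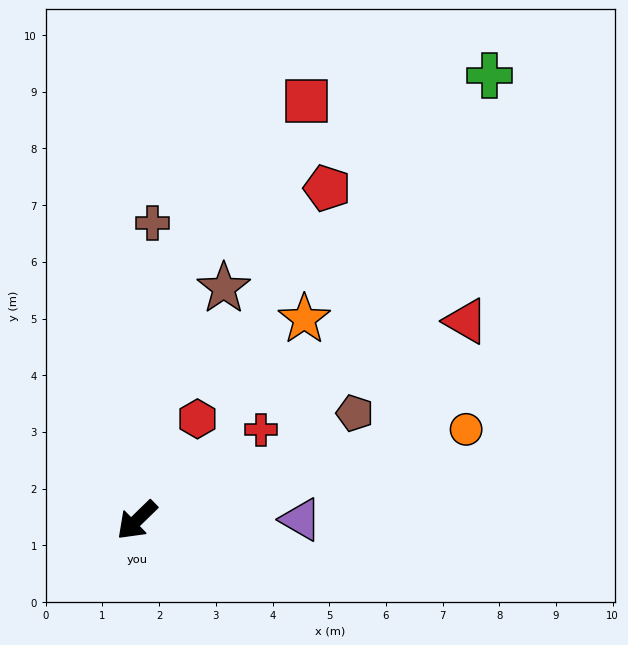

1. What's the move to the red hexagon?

turn right 165°, forward 2.1 m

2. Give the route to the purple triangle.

turn left 136°, forward 2.9 m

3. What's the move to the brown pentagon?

turn left 162°, forward 4.3 m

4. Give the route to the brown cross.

turn right 137°, forward 5.2 m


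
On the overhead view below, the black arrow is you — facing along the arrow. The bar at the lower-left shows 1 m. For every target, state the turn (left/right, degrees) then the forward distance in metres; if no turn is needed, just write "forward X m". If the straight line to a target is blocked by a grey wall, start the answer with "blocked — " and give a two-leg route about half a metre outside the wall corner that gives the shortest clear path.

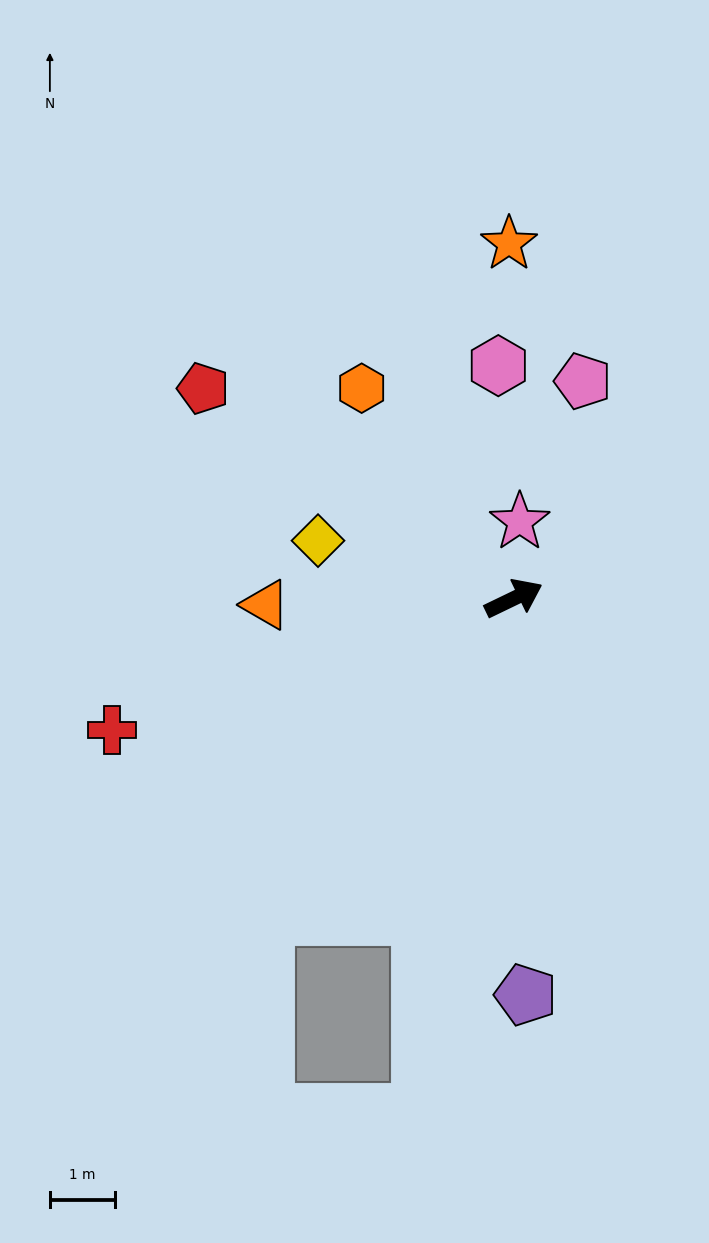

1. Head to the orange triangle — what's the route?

turn left 156°, forward 3.8 m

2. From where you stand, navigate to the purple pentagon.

turn right 114°, forward 6.1 m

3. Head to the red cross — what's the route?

turn left 172°, forward 6.5 m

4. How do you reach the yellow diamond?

turn left 138°, forward 3.1 m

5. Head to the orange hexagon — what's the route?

turn left 100°, forward 4.0 m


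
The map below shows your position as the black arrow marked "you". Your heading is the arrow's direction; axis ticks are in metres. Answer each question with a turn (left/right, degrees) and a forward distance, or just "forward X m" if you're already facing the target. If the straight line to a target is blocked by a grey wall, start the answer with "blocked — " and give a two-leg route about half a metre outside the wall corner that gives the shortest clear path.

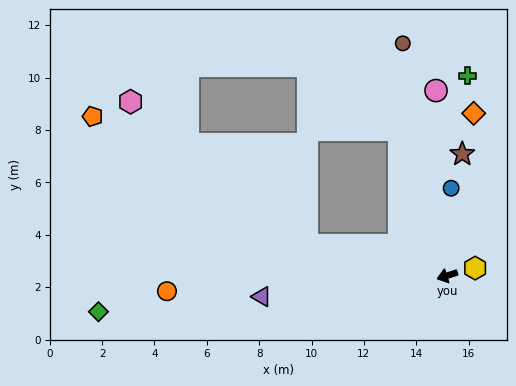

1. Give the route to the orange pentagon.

blocked — turn right 30°, forward 5.5 m, then turn right 18°, forward 9.6 m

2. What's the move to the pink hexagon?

blocked — turn right 30°, forward 5.5 m, then turn right 27°, forward 8.7 m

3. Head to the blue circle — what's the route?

turn right 110°, forward 3.3 m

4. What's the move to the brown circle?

turn right 97°, forward 9.0 m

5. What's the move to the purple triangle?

turn right 11°, forward 7.1 m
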